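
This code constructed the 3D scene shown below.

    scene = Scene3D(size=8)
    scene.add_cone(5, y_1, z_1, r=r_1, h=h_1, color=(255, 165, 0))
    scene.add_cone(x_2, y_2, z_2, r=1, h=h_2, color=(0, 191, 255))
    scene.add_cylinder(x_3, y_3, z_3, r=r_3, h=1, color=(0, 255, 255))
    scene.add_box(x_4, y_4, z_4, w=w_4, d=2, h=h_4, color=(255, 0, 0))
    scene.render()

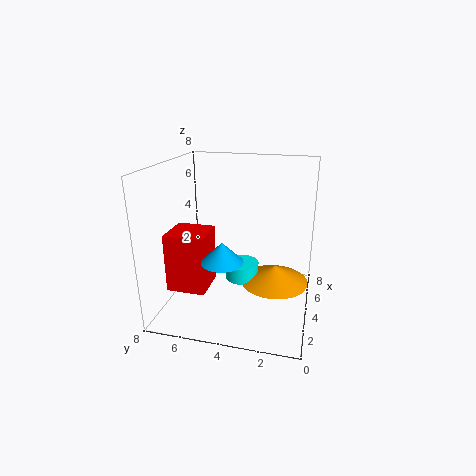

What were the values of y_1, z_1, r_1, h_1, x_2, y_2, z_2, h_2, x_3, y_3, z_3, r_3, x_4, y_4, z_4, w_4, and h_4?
y_1 = 2
z_1 = 1
r_1 = 2
h_1 = 1
x_2 = 1
y_2 = 4
z_2 = 4
h_2 = 1
x_3 = 5
y_3 = 4
z_3 = 1
r_3 = 1
x_4 = 1
y_4 = 5
z_4 = 2
w_4 = 2
h_4 = 3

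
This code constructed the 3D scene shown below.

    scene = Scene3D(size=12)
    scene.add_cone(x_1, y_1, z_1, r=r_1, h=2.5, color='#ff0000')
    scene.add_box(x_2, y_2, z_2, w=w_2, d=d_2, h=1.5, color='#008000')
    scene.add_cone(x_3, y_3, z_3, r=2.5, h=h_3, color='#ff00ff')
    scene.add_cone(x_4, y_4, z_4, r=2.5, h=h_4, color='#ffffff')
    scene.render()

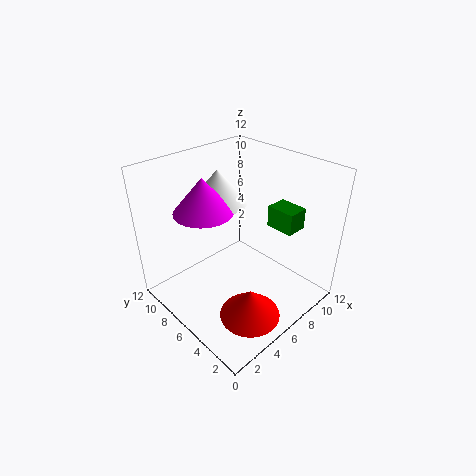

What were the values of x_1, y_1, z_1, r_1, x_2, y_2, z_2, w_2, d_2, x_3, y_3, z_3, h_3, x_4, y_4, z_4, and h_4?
x_1 = 4.5, y_1 = 3, z_1 = 0.5, r_1 = 2.5, x_2 = 5.5, y_2 = 0.5, z_2 = 9, w_2 = 1.5, d_2 = 2, x_3 = 4.5, y_3 = 8.5, z_3 = 8, h_3 = 3, x_4 = 6.5, y_4 = 9, z_4 = 8, h_4 = 3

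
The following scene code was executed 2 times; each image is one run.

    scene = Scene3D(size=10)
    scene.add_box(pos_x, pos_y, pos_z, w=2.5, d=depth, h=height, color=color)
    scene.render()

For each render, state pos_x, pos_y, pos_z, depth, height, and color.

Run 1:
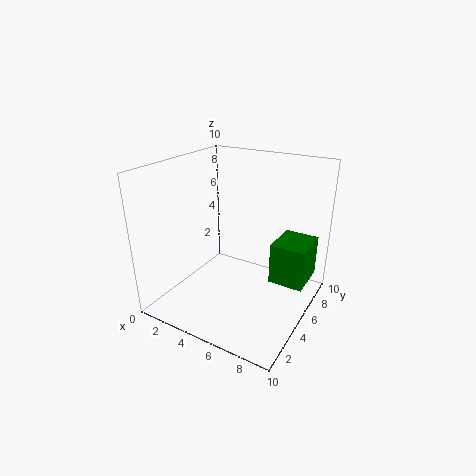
pos_x = 7, pos_y = 6, pos_z = 1.5, depth = 3, height = 3, color = 'green'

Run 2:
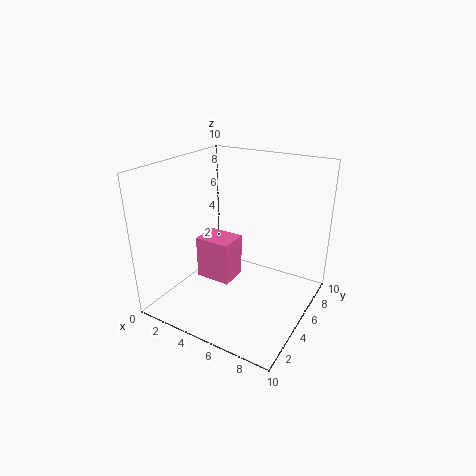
pos_x = 2.5, pos_y = 3.5, pos_z = 2, depth = 2, height = 3, color = 'hotpink'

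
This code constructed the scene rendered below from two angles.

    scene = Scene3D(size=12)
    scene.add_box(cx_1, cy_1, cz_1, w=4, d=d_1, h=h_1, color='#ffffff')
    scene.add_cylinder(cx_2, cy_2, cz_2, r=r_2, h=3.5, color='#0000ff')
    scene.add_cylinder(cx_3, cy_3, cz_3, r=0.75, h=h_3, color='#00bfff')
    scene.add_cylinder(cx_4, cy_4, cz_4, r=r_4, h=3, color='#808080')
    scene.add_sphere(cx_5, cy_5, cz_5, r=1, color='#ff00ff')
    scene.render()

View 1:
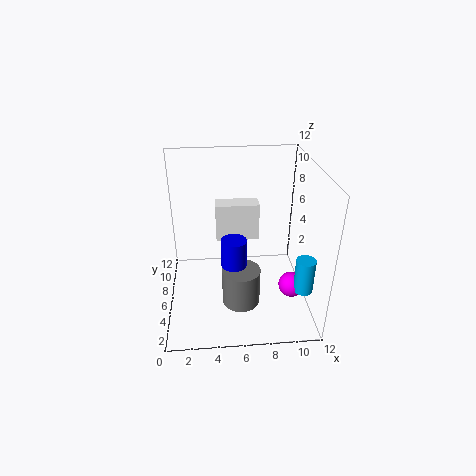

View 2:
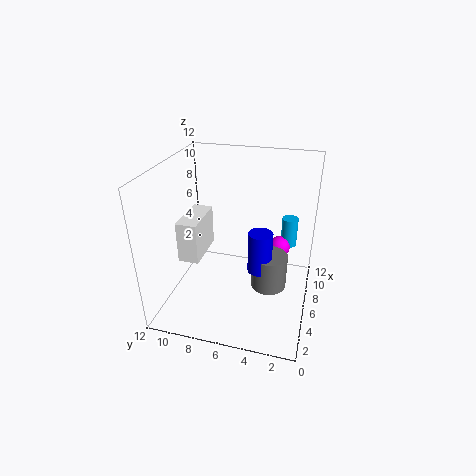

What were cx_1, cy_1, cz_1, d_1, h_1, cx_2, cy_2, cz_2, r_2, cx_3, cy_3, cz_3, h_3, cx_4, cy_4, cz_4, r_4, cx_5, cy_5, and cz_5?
cx_1 = 4.25
cy_1 = 9
cz_1 = 4
d_1 = 1.75
h_1 = 3.5
cx_2 = 5.5
cy_2 = 4
cz_2 = 3.5
r_2 = 1
cx_3 = 10.75
cy_3 = 2.25
cz_3 = 3.25
h_3 = 2.75
cx_4 = 6
cy_4 = 3.25
cz_4 = 1.75
r_4 = 1.5
cx_5 = 10
cy_5 = 3
cz_5 = 3.25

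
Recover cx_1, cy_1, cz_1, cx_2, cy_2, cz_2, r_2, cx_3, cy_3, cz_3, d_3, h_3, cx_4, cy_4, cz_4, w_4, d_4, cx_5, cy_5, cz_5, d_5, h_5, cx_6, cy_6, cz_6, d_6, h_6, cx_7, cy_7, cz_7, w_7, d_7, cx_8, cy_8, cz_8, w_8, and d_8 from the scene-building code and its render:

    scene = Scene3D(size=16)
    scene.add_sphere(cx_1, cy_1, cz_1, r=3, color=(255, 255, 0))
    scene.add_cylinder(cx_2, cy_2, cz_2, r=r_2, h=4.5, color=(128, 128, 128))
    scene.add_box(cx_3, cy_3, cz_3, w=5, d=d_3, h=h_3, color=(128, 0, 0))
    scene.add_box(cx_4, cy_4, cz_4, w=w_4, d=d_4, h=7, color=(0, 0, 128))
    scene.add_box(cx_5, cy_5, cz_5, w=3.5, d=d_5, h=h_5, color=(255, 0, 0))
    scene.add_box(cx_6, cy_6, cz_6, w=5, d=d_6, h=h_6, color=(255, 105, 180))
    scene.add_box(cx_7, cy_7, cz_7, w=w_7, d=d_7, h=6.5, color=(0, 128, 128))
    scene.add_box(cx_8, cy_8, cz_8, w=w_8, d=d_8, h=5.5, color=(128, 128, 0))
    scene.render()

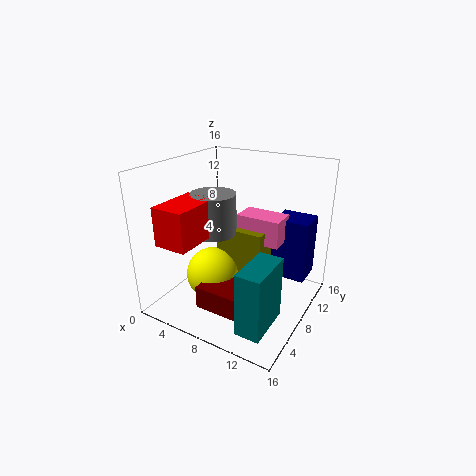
cx_1 = 5.5, cy_1 = 6.5, cz_1 = 3.5, cx_2 = 5.5, cy_2 = 7, cz_2 = 8.5, r_2 = 2.5, cx_3 = 6, cy_3 = 2.5, cz_3 = 1.5, d_3 = 5, h_3 = 2.5, cx_4 = 11, cy_4 = 10.5, cz_4 = 3, w_4 = 4, d_4 = 3.5, cx_5 = 3, cy_5 = 0.5, cz_5 = 9, d_5 = 5.5, h_5 = 4, cx_6 = 7.5, cy_6 = 8.5, cz_6 = 7.5, d_6 = 3, h_6 = 3, cx_7 = 12, cy_7 = 0.5, cz_7 = 2, w_7 = 2.5, d_7 = 5, cx_8 = 5.5, cy_8 = 7.5, cz_8 = 3.5, w_8 = 5.5, d_8 = 3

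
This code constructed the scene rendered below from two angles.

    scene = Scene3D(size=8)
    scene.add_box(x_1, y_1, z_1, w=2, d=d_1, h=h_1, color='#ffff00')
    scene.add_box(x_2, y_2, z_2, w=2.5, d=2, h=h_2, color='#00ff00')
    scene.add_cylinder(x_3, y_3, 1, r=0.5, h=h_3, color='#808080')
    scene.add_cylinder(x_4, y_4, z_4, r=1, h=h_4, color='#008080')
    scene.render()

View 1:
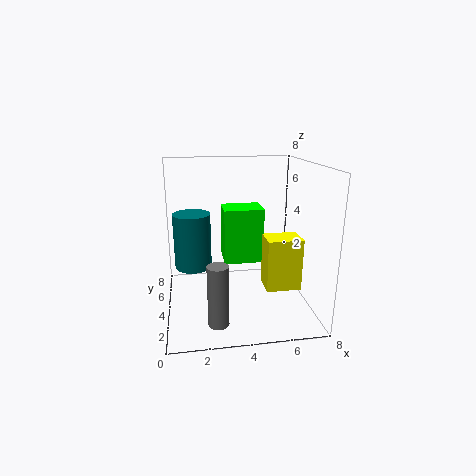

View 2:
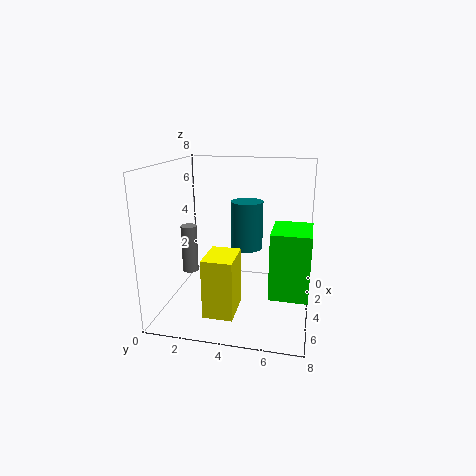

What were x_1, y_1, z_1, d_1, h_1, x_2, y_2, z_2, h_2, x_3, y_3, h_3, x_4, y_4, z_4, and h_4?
x_1 = 5.5, y_1 = 3, z_1 = 1, d_1 = 1.5, h_1 = 3, x_2 = 3.5, y_2 = 6, z_2 = 1.5, h_2 = 3.5, x_3 = 2.5, y_3 = 0.5, h_3 = 3, x_4 = 1.5, y_4 = 4, z_4 = 2.5, h_4 = 3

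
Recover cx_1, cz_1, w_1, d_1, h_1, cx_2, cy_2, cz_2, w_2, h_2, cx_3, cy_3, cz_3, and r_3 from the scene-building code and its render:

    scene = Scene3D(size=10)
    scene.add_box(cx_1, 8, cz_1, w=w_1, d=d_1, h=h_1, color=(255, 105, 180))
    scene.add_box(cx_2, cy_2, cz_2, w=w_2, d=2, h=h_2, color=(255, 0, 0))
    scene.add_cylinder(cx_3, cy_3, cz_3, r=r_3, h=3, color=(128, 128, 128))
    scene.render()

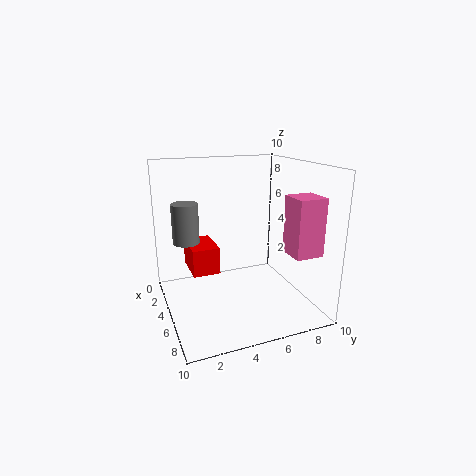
cx_1 = 6
cz_1 = 4
w_1 = 2
d_1 = 2
h_1 = 4
cx_2 = 1
cy_2 = 2
cz_2 = 2
w_2 = 3
h_2 = 2
cx_3 = 2
cy_3 = 2
cz_3 = 4
r_3 = 1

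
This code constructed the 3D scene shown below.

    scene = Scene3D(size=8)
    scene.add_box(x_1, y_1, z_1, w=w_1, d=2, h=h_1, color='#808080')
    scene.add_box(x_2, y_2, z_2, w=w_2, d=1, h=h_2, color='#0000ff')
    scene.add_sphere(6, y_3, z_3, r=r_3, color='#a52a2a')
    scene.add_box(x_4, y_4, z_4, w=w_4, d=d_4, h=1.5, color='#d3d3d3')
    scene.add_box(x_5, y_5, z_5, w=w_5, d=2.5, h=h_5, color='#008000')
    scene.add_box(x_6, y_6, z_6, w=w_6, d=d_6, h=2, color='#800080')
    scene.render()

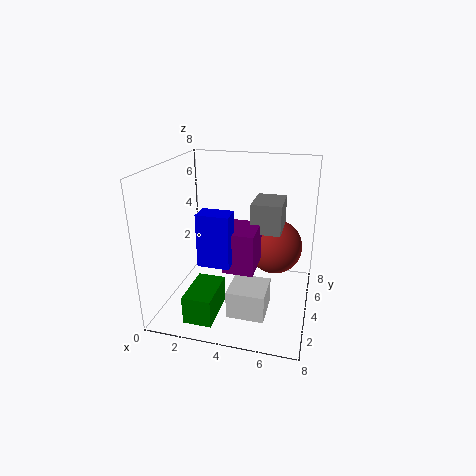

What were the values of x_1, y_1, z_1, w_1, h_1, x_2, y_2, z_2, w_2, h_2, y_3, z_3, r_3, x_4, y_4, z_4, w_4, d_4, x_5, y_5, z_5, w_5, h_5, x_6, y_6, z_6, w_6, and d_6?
x_1 = 5; y_1 = 2.5; z_1 = 5; w_1 = 1.5; h_1 = 1.5; x_2 = 3; y_2 = 0.5; z_2 = 4; w_2 = 1.5; h_2 = 2.5; y_3 = 4.5; z_3 = 3.5; r_3 = 1.5; x_4 = 4; y_4 = 1.5; z_4 = 0.5; w_4 = 2; d_4 = 2; x_5 = 2; y_5 = 0.5; z_5 = 0.5; w_5 = 1.5; h_5 = 1.5; x_6 = 4; y_6 = 1; z_6 = 3.5; w_6 = 1.5; d_6 = 2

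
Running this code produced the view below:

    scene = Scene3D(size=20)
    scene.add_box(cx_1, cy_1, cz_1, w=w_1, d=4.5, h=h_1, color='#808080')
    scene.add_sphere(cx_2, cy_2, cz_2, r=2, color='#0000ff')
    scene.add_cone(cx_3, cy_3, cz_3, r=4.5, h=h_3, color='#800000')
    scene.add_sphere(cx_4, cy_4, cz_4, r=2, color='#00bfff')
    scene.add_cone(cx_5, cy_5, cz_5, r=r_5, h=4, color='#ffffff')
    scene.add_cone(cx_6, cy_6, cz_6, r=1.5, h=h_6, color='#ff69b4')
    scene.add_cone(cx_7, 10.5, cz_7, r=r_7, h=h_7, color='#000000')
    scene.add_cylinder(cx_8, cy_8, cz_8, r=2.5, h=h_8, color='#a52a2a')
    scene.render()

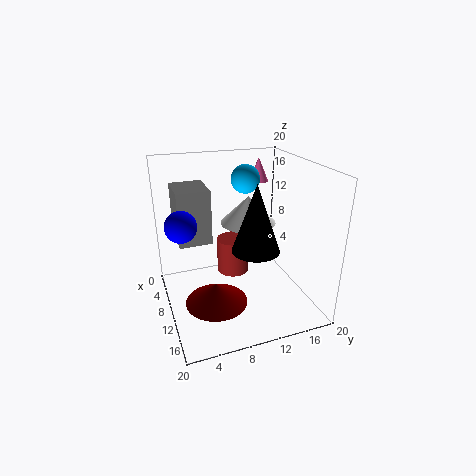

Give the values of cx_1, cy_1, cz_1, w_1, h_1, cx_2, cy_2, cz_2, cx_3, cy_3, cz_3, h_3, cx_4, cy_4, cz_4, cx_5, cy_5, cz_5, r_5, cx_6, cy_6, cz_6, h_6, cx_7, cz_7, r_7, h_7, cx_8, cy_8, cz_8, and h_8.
cx_1 = 4, cy_1 = 2, cz_1 = 9.5, w_1 = 5.5, h_1 = 7.5, cx_2 = 11.5, cy_2 = 2, cz_2 = 13.5, cx_3 = 10.5, cy_3 = 6.5, cz_3 = 0.5, h_3 = 3, cx_4 = 7.5, cy_4 = 12, cz_4 = 17.5, cx_5 = 7.5, cy_5 = 12.5, cz_5 = 11, r_5 = 4, cx_6 = 4, cy_6 = 15.5, cz_6 = 16, h_6 = 3.5, cx_7 = 15, cz_7 = 10.5, r_7 = 3, h_7 = 8.5, cx_8 = 5, cy_8 = 11, cz_8 = 2, h_8 = 5.5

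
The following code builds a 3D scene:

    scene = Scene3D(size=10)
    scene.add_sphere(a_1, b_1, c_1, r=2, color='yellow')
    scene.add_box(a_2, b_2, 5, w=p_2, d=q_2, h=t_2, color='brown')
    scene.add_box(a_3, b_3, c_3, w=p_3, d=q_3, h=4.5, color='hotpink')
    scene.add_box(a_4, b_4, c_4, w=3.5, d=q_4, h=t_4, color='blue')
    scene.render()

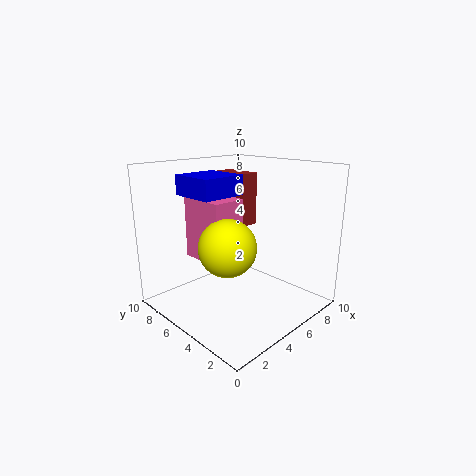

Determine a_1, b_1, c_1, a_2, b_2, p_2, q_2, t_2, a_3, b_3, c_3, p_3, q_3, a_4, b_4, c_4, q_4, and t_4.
a_1 = 4
b_1 = 5
c_1 = 4.5
a_2 = 7
b_2 = 6.5
p_2 = 1.5
q_2 = 3
t_2 = 4
a_3 = 3.5
b_3 = 5.5
c_3 = 3
p_3 = 2.5
q_3 = 3.5
a_4 = 3.5
b_4 = 6.5
c_4 = 7.5
q_4 = 3.5
t_4 = 1.5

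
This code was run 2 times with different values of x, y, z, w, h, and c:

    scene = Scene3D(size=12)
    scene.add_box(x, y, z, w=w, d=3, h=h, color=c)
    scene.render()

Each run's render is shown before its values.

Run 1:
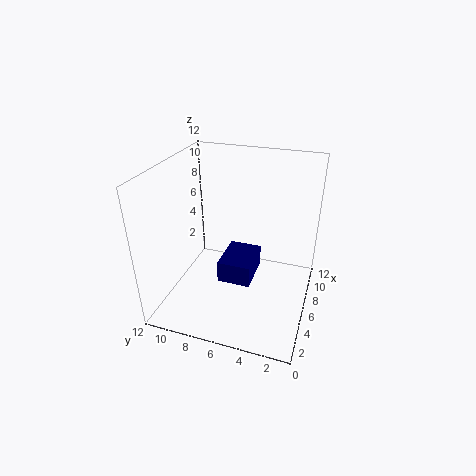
x = 6, y = 5, z = 1, w = 4, h = 2, c = 'navy'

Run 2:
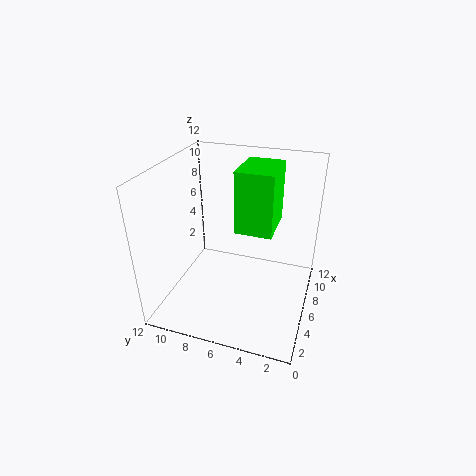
x = 5, y = 3, z = 7, w = 4, h = 5, c = 'lime'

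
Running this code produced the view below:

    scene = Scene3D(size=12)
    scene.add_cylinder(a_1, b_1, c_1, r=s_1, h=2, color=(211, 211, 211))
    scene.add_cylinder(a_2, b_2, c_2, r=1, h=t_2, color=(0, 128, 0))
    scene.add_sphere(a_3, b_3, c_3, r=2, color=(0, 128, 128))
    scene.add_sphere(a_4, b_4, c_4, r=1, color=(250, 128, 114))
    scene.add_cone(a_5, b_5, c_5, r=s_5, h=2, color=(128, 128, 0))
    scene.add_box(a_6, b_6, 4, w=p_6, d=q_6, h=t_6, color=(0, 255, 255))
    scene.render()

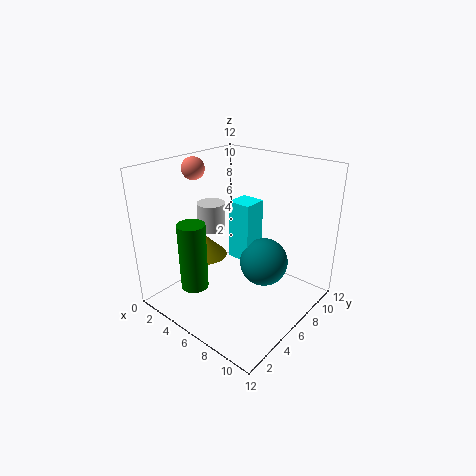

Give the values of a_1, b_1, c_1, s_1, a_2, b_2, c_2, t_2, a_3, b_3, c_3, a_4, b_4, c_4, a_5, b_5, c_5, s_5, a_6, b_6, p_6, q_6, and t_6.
a_1 = 6; b_1 = 3; c_1 = 8; s_1 = 1; a_2 = 6; b_2 = 1; c_2 = 4; t_2 = 5; a_3 = 8; b_3 = 7; c_3 = 4; a_4 = 1; b_4 = 6; c_4 = 11; a_5 = 2; b_5 = 6; c_5 = 3; s_5 = 2; a_6 = 5; b_6 = 6; p_6 = 2; q_6 = 2; t_6 = 5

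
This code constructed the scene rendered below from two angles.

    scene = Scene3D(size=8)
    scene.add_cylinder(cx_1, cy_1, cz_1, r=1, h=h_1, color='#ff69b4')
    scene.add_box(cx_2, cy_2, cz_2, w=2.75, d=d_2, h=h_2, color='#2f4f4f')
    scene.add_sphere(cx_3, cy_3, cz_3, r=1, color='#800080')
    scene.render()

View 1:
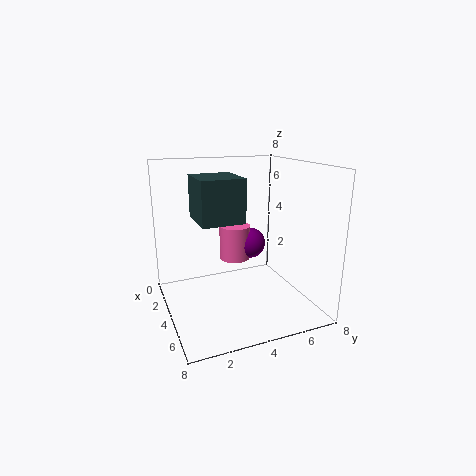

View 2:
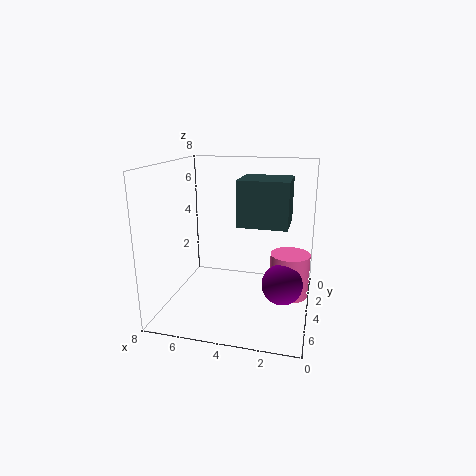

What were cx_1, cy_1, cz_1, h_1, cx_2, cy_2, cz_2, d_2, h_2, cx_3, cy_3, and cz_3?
cx_1 = 1; cy_1 = 5; cz_1 = 1.5; h_1 = 2.25; cx_2 = 1.25; cy_2 = 2; cz_2 = 4.75; d_2 = 2.5; h_2 = 2.5; cx_3 = 1.25; cy_3 = 6; cz_3 = 2.5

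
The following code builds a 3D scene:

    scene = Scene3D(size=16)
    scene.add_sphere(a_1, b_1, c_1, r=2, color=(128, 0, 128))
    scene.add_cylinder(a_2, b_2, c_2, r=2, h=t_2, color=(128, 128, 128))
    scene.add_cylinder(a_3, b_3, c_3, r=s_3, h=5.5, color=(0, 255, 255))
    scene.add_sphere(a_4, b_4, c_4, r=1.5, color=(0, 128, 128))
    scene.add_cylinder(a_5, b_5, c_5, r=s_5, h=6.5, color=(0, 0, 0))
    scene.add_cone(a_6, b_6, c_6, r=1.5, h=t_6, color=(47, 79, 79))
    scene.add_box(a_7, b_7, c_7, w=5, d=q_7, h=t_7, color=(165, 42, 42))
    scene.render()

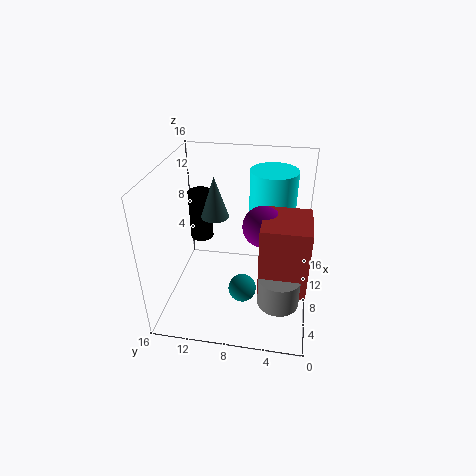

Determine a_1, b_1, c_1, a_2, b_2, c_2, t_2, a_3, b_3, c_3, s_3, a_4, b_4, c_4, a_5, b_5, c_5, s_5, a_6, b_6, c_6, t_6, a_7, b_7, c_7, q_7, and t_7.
a_1 = 5, b_1 = 5, c_1 = 11.5, a_2 = 2, b_2 = 3, c_2 = 5, t_2 = 3, a_3 = 9.5, b_3 = 4.5, c_3 = 10, s_3 = 2.5, a_4 = 5, b_4 = 7, c_4 = 3.5, a_5 = 14, b_5 = 14, c_5 = 4, s_5 = 1.5, a_6 = 8, b_6 = 10.5, c_6 = 10.5, t_6 = 4.5, a_7 = 1.5, b_7 = 0.5, c_7 = 6, q_7 = 4.5, t_7 = 7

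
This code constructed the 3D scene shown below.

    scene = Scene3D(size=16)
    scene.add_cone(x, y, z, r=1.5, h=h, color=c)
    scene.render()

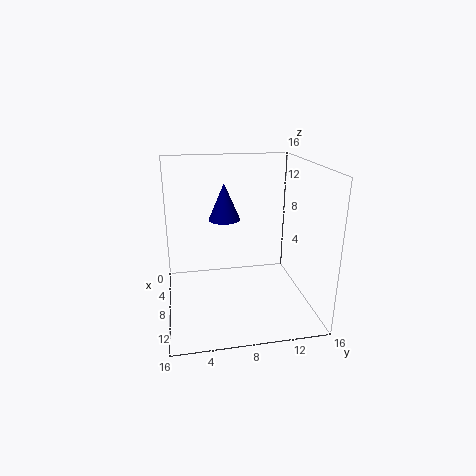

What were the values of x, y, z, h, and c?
x = 11.5; y = 6; z = 11.5; h = 3.5; c = 'navy'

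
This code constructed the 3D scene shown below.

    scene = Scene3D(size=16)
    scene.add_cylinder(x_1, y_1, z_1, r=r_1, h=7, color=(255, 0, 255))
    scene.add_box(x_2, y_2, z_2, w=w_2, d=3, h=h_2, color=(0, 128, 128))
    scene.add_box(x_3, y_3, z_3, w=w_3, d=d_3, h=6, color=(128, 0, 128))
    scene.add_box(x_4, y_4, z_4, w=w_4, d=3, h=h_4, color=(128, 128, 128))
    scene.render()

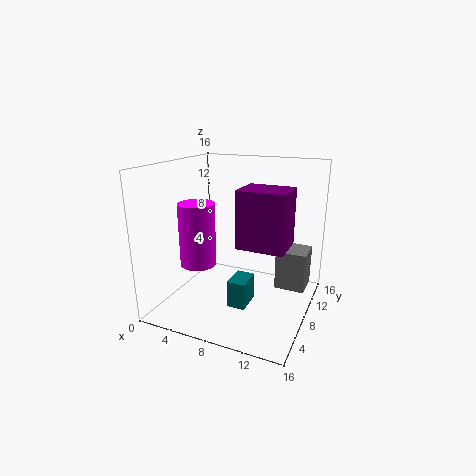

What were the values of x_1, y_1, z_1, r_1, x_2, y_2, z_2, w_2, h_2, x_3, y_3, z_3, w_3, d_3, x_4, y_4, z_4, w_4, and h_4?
x_1 = 4, y_1 = 6, z_1 = 5, r_1 = 2, x_2 = 8, y_2 = 5, z_2 = 1, w_2 = 2, h_2 = 3, x_3 = 9, y_3 = 5, z_3 = 8, w_3 = 5, d_3 = 4, x_4 = 13, y_4 = 6, z_4 = 4, w_4 = 3, h_4 = 4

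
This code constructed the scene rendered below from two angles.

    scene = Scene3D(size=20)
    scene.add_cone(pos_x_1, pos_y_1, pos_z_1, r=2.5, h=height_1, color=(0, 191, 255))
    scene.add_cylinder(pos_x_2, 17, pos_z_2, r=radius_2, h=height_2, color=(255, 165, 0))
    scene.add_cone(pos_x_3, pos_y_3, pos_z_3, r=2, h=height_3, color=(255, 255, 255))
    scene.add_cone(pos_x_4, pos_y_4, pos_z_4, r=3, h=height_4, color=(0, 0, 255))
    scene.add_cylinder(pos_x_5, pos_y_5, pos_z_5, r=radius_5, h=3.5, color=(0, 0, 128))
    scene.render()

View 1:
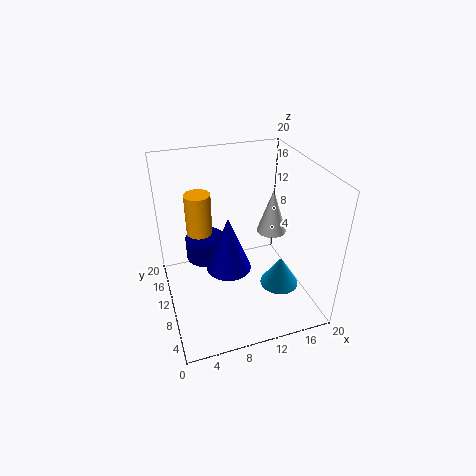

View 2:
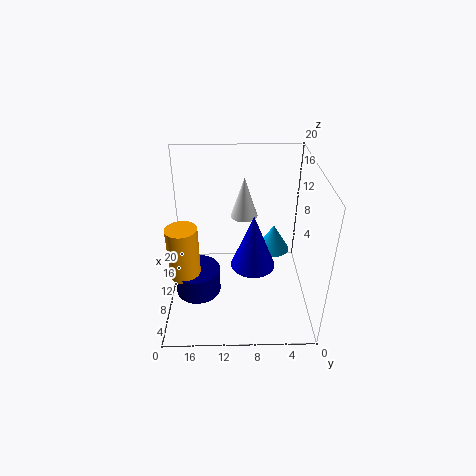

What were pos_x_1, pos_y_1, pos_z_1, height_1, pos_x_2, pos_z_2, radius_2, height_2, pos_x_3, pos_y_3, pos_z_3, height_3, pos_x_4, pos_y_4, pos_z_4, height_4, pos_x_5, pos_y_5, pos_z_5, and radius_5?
pos_x_1 = 14
pos_y_1 = 4.5
pos_z_1 = 5.5
height_1 = 4
pos_x_2 = 6
pos_z_2 = 7
radius_2 = 2
height_2 = 7
pos_x_3 = 14.5
pos_y_3 = 9
pos_z_3 = 11
height_3 = 6
pos_x_4 = 8
pos_y_4 = 8
pos_z_4 = 7
height_4 = 7.5
pos_x_5 = 6.5
pos_y_5 = 15.5
pos_z_5 = 4
radius_5 = 3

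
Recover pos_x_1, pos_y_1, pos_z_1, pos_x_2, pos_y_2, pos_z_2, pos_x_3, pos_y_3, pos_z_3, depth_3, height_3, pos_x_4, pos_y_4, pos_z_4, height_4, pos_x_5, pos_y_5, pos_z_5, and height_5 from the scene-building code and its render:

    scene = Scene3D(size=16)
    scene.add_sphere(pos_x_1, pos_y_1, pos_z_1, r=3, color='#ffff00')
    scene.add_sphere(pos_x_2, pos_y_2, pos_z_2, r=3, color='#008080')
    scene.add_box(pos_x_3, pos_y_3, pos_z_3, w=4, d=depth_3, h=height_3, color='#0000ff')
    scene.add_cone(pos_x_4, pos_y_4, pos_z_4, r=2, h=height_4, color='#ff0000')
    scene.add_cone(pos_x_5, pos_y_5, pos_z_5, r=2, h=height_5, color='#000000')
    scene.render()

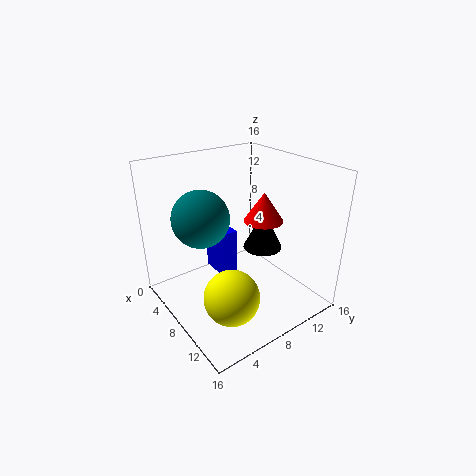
pos_x_1 = 11
pos_y_1 = 5
pos_z_1 = 3
pos_x_2 = 7
pos_y_2 = 4
pos_z_2 = 11
pos_x_3 = 1
pos_y_3 = 8
pos_z_3 = 1
depth_3 = 2
height_3 = 6
pos_x_4 = 11
pos_y_4 = 9
pos_z_4 = 11
height_4 = 3
pos_x_5 = 11
pos_y_5 = 9
pos_z_5 = 8
height_5 = 4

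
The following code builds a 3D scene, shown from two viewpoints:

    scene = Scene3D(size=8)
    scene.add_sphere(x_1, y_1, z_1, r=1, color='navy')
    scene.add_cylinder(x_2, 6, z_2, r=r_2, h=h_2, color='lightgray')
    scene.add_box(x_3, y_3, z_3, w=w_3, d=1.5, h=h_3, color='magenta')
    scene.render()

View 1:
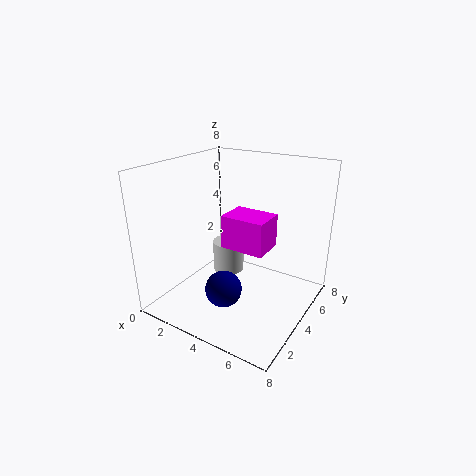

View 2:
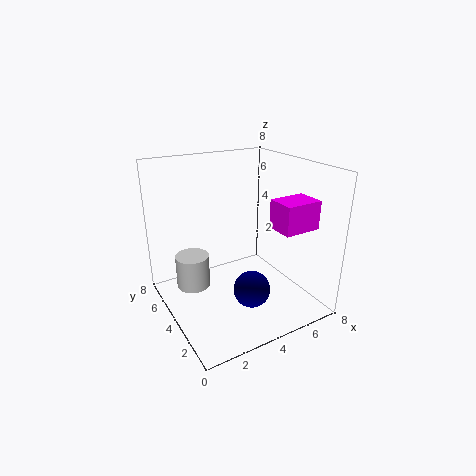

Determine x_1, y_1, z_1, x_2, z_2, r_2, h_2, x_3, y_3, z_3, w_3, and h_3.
x_1 = 4
y_1 = 2.5
z_1 = 1.5
x_2 = 2
z_2 = 0.5
r_2 = 1
h_2 = 2
x_3 = 5
y_3 = 1
z_3 = 5
w_3 = 2
h_3 = 1.5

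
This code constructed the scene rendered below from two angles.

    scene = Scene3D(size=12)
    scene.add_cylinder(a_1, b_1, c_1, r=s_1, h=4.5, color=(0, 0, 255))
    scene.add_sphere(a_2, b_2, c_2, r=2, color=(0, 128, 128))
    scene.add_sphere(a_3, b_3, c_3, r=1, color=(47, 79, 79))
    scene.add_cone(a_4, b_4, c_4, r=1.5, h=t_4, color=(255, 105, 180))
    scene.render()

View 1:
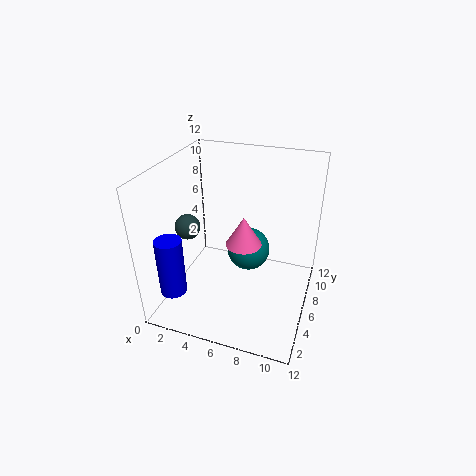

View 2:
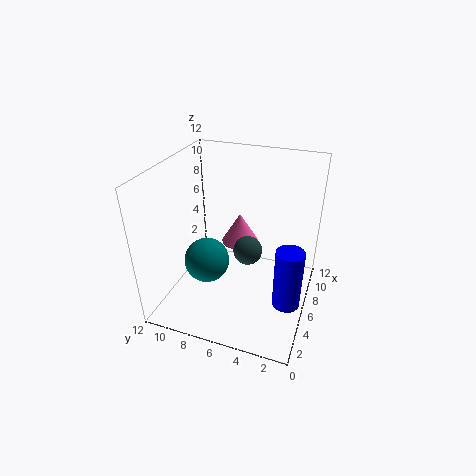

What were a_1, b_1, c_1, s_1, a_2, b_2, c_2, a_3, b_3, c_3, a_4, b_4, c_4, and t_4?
a_1 = 2.5; b_1 = 1; c_1 = 3.5; s_1 = 1; a_2 = 6; b_2 = 9; c_2 = 3; a_3 = 2.5; b_3 = 4; c_3 = 7.5; a_4 = 6.5; b_4 = 6; c_4 = 5.5; t_4 = 2.5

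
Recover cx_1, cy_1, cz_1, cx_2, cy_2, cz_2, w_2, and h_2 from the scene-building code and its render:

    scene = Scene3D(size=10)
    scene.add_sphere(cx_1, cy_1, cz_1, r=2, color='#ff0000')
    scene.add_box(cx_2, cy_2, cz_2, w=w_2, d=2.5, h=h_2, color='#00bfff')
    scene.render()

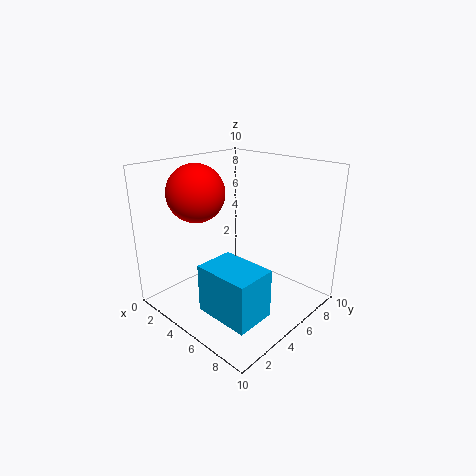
cx_1 = 2.5, cy_1 = 3.5, cz_1 = 8, cx_2 = 6, cy_2 = 0.5, cz_2 = 2, w_2 = 3.5, h_2 = 3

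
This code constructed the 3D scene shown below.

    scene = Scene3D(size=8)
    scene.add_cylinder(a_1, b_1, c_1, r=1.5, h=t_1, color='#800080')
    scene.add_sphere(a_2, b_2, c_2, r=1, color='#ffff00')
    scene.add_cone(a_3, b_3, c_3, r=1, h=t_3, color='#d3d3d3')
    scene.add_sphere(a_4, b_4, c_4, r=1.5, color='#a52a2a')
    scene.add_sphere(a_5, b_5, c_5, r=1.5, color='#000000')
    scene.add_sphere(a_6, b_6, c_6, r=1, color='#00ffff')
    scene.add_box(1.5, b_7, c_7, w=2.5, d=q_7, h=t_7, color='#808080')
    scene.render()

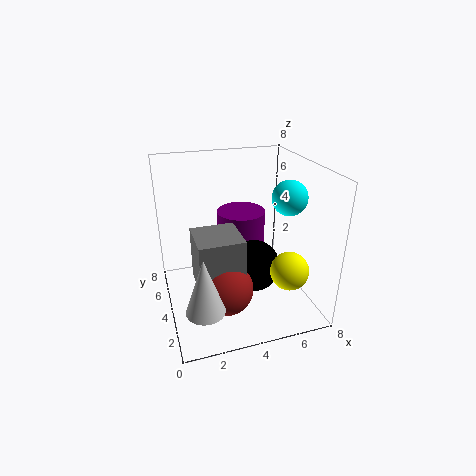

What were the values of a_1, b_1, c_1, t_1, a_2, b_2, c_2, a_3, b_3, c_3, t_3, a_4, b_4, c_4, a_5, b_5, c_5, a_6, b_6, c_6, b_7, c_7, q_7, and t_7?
a_1 = 5
b_1 = 6.5
c_1 = 1.5
t_1 = 3
a_2 = 6
b_2 = 1.5
c_2 = 3
a_3 = 1.5
b_3 = 1.5
c_3 = 1.5
t_3 = 3
a_4 = 3
b_4 = 3
c_4 = 1.5
a_5 = 5
b_5 = 4
c_5 = 2
a_6 = 7
b_6 = 4
c_6 = 6
b_7 = 2.5
c_7 = 1.5
q_7 = 2.5
t_7 = 3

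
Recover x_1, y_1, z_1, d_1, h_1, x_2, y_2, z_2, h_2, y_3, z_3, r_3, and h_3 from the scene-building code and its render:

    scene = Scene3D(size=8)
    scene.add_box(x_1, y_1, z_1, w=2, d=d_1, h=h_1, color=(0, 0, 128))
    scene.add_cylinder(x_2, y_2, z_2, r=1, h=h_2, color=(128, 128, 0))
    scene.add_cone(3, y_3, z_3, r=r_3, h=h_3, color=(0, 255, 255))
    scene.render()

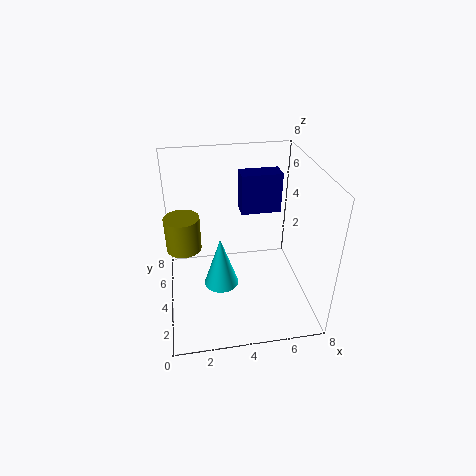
x_1 = 4
y_1 = 3
z_1 = 6
d_1 = 1
h_1 = 2
x_2 = 1
y_2 = 5
z_2 = 3
h_2 = 2
y_3 = 4
z_3 = 1
r_3 = 1
h_3 = 3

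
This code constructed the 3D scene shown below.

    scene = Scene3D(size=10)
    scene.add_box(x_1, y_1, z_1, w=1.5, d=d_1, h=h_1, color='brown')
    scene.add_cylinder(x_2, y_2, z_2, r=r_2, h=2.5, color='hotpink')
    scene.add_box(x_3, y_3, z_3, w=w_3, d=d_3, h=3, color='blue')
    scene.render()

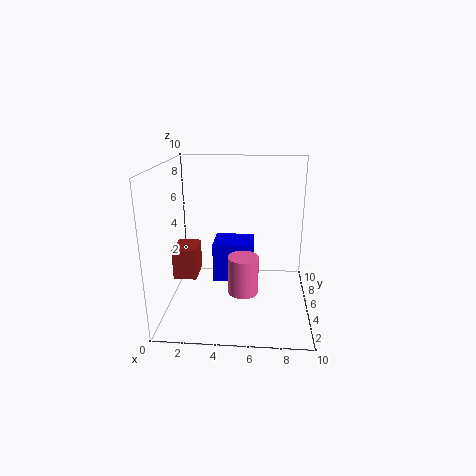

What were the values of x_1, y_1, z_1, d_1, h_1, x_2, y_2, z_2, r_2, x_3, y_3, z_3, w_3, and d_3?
x_1 = 1; y_1 = 2.5; z_1 = 3; d_1 = 2; h_1 = 2; x_2 = 5.5; y_2 = 3; z_2 = 2; r_2 = 1; x_3 = 3; y_3 = 6; z_3 = 1; w_3 = 3; d_3 = 2.5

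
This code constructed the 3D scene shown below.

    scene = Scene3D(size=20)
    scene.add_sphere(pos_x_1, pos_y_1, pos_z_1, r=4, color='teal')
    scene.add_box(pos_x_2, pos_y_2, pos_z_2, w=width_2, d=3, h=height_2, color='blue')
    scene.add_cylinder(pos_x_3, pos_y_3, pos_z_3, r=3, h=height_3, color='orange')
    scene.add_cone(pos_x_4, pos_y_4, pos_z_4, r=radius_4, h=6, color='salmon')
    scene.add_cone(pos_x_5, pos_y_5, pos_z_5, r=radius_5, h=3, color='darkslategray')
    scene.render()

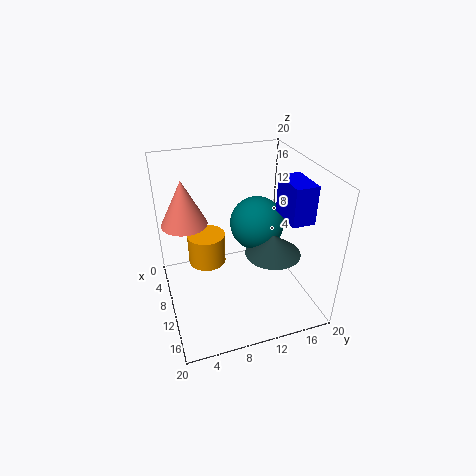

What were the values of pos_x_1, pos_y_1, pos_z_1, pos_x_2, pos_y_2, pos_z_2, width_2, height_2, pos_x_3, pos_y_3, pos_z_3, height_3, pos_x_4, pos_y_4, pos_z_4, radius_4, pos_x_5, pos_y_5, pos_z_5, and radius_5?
pos_x_1 = 7, pos_y_1 = 14, pos_z_1 = 10, pos_x_2 = 11, pos_y_2 = 15, pos_z_2 = 14, width_2 = 5, height_2 = 5, pos_x_3 = 3, pos_y_3 = 7, pos_z_3 = 2, height_3 = 5, pos_x_4 = 9, pos_y_4 = 3, pos_z_4 = 13, radius_4 = 3, pos_x_5 = 11, pos_y_5 = 15, pos_z_5 = 7, radius_5 = 4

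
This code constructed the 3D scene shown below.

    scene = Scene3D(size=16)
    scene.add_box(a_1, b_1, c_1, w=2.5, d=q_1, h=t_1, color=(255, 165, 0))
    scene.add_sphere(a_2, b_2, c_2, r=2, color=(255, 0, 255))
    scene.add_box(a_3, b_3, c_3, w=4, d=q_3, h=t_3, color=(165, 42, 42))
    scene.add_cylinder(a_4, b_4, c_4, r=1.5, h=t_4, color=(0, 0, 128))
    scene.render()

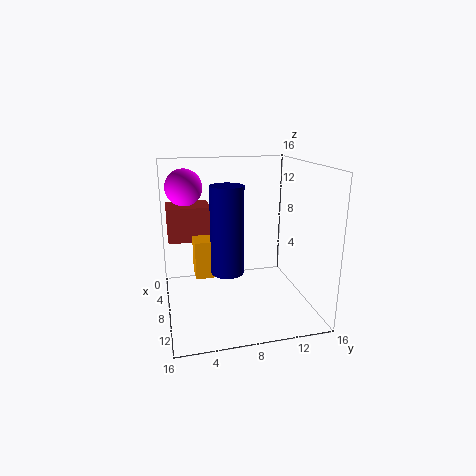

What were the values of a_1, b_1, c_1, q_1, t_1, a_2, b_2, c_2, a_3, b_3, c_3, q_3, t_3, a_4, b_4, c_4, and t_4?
a_1 = 7.5
b_1 = 3
c_1 = 4.5
q_1 = 3
t_1 = 4
a_2 = 6
b_2 = 2.5
c_2 = 13.5
a_3 = 1.5
b_3 = 0.5
c_3 = 7
q_3 = 5
t_3 = 4
a_4 = 14
b_4 = 5.5
c_4 = 7
t_4 = 8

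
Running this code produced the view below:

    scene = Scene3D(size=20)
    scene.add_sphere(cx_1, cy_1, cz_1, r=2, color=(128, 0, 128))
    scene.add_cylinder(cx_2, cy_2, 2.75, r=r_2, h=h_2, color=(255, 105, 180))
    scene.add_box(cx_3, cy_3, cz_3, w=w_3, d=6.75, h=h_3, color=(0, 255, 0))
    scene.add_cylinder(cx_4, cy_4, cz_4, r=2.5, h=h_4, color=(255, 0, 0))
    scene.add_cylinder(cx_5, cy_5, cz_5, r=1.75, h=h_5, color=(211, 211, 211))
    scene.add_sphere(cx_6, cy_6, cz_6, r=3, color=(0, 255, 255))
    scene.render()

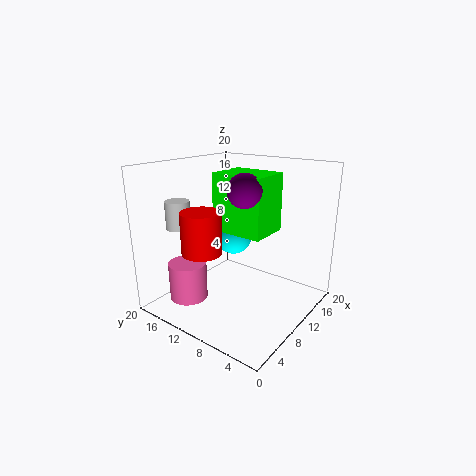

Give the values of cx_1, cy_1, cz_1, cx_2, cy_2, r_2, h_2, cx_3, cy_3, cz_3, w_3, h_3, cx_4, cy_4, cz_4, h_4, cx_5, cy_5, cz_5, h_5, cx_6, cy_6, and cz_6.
cx_1 = 5.5; cy_1 = 5.75; cz_1 = 18; cx_2 = 3.5; cy_2 = 13.5; r_2 = 2.5; h_2 = 5; cx_3 = 5.75; cy_3 = 4; cz_3 = 12.25; w_3 = 5.25; h_3 = 7.25; cx_4 = 3.25; cy_4 = 10.5; cz_4 = 10; h_4 = 5.25; cx_5 = 6.5; cy_5 = 18; cz_5 = 10.75; h_5 = 4; cx_6 = 16.5; cy_6 = 15.75; cz_6 = 7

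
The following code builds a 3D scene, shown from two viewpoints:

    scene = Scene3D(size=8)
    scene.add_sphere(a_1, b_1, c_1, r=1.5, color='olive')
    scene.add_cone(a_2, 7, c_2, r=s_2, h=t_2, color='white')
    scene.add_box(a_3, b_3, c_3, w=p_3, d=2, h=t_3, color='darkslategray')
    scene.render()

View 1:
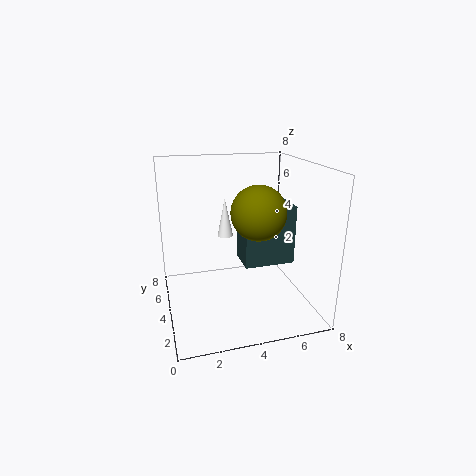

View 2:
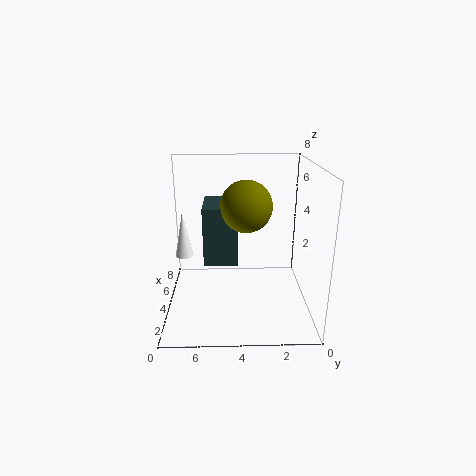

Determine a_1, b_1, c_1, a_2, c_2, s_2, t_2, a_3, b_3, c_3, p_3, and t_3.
a_1 = 5, b_1 = 3.5, c_1 = 5.5, a_2 = 4, c_2 = 3, s_2 = 0.5, t_2 = 2.5, a_3 = 4.5, b_3 = 4, c_3 = 2, p_3 = 3, t_3 = 3.5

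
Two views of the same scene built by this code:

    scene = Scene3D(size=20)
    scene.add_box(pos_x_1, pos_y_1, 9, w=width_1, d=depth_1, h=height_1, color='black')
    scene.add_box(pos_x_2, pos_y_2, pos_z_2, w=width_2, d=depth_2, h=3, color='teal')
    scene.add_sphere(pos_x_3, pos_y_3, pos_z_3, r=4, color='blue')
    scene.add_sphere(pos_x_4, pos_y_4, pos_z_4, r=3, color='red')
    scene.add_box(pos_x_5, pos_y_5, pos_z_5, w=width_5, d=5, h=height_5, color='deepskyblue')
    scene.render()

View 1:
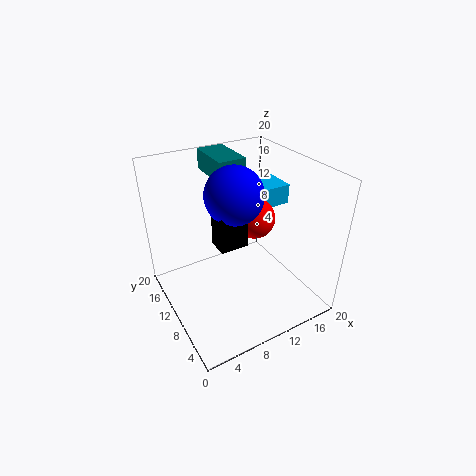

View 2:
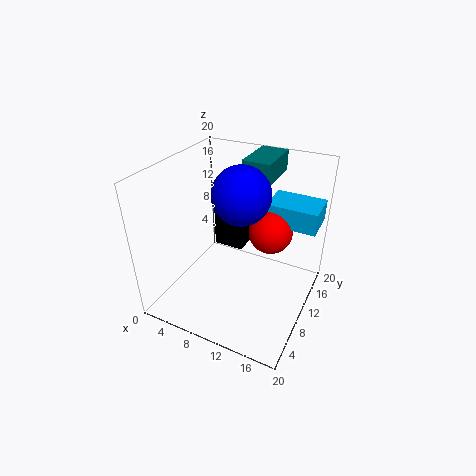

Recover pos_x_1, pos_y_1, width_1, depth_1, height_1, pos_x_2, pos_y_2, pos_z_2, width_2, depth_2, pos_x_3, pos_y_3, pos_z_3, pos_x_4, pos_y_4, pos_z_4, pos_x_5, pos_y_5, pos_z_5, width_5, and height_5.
pos_x_1 = 7; pos_y_1 = 9; width_1 = 4; depth_1 = 3; height_1 = 6; pos_x_2 = 9; pos_y_2 = 13; pos_z_2 = 17; width_2 = 4; depth_2 = 7; pos_x_3 = 10; pos_y_3 = 11; pos_z_3 = 16; pos_x_4 = 14; pos_y_4 = 12; pos_z_4 = 11; pos_x_5 = 13; pos_y_5 = 12; pos_z_5 = 12; width_5 = 7; height_5 = 3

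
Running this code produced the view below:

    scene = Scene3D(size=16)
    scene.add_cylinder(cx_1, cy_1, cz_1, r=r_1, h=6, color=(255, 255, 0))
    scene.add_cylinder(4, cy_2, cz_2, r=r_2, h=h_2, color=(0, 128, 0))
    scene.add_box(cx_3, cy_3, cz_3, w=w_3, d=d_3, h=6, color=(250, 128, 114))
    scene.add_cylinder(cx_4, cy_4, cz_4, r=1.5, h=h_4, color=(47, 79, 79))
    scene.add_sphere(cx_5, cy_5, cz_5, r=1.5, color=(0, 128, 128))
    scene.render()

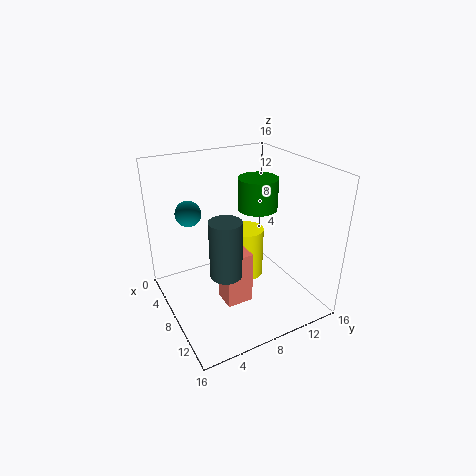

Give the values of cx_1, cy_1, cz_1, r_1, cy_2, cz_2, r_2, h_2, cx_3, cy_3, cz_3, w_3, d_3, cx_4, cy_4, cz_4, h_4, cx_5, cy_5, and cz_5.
cx_1 = 6.5
cy_1 = 10
cz_1 = 2
r_1 = 2
cy_2 = 13
cz_2 = 9
r_2 = 2.5
h_2 = 4
cx_3 = 8
cy_3 = 5.5
cz_3 = 1
w_3 = 2.5
d_3 = 3
cx_4 = 13
cy_4 = 4
cz_4 = 7.5
h_4 = 5.5
cx_5 = 3.5
cy_5 = 4
cz_5 = 10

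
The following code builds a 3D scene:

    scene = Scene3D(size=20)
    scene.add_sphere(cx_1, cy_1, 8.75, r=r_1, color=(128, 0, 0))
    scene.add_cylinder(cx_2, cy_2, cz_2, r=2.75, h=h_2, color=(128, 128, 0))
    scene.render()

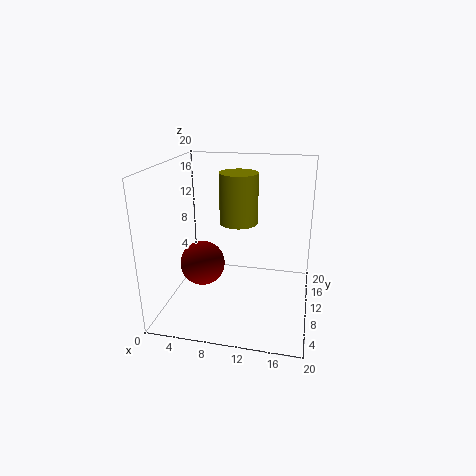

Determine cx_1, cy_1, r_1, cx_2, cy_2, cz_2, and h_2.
cx_1 = 6.75, cy_1 = 4.25, r_1 = 2.75, cx_2 = 9.5, cy_2 = 12.75, cz_2 = 11.25, h_2 = 7.25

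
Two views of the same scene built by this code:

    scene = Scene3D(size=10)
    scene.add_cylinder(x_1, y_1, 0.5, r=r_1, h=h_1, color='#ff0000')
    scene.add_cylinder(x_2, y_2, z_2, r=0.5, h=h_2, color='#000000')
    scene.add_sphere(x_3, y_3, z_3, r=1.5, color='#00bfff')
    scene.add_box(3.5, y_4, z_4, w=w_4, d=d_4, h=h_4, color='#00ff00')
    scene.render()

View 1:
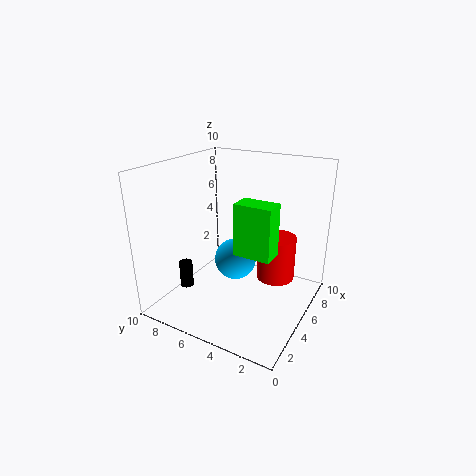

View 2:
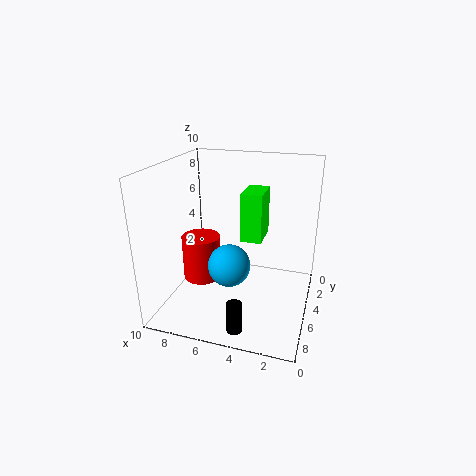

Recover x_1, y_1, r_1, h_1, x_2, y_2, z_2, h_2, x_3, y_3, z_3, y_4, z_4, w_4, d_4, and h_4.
x_1 = 8.5
y_1 = 3.5
r_1 = 1.5
h_1 = 3.5
x_2 = 4
y_2 = 9
z_2 = 0.5
h_2 = 2
x_3 = 5.5
y_3 = 5.5
z_3 = 3
y_4 = 2
z_4 = 4.5
w_4 = 1.5
d_4 = 2.5
h_4 = 3.5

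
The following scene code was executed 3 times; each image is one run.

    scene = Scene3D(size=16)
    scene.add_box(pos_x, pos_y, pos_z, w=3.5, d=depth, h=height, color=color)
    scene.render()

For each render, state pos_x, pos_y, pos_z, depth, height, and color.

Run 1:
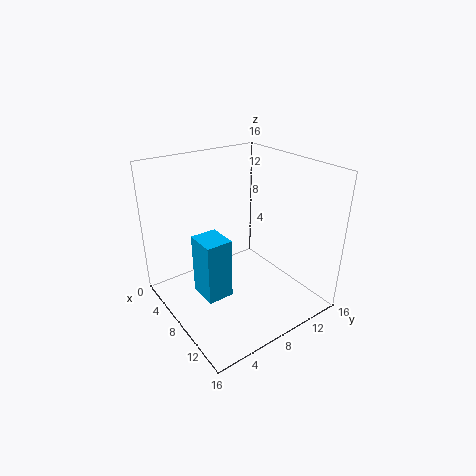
pos_x = 5.5; pos_y = 3.5; pos_z = 1.5; depth = 3; height = 7; color = 'deepskyblue'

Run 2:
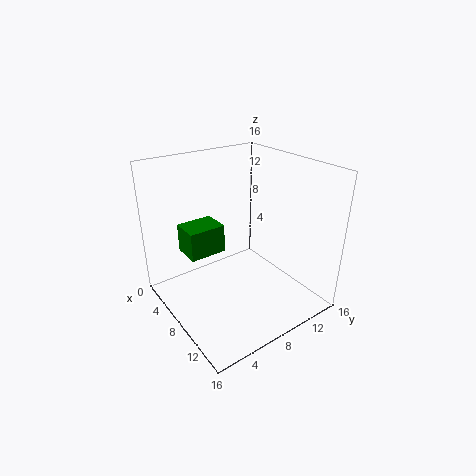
pos_x = 1; pos_y = 4; pos_z = 4.5; depth = 4.5; height = 3.5; color = 'green'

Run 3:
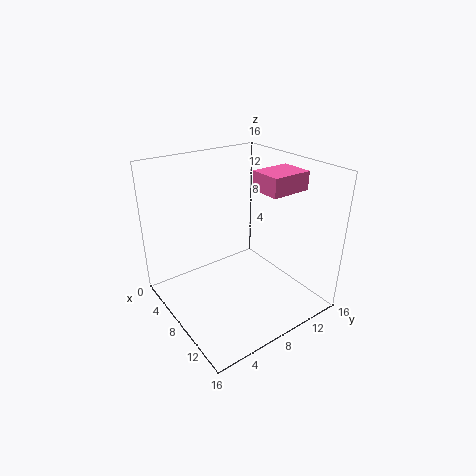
pos_x = 8.5; pos_y = 9.5; pos_z = 13.5; depth = 4.5; height = 2; color = 'hotpink'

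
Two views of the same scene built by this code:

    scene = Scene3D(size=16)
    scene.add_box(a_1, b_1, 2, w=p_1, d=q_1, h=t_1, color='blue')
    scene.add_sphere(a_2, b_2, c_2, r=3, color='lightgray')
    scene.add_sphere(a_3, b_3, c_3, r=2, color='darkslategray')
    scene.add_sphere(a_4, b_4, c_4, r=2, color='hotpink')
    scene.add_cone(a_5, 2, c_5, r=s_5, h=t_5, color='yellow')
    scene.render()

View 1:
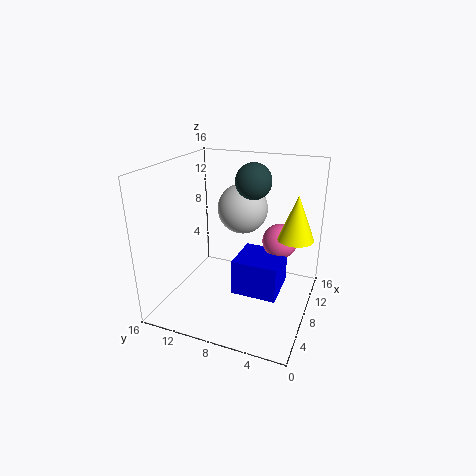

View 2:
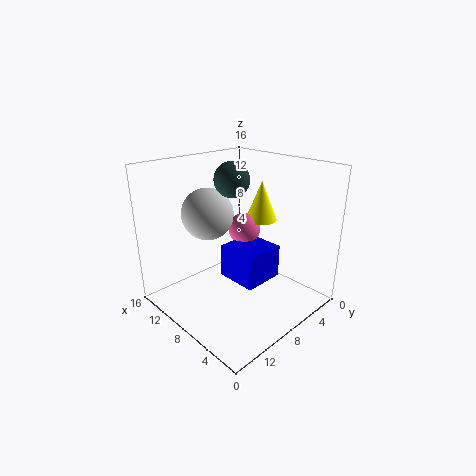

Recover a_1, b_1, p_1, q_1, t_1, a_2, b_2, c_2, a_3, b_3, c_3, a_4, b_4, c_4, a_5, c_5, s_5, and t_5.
a_1 = 6, b_1 = 3, p_1 = 5, q_1 = 5, t_1 = 4, a_2 = 12, b_2 = 9, c_2 = 10, a_3 = 10, b_3 = 7, c_3 = 14, a_4 = 11, b_4 = 4, c_4 = 7, a_5 = 10, c_5 = 8, s_5 = 2, t_5 = 5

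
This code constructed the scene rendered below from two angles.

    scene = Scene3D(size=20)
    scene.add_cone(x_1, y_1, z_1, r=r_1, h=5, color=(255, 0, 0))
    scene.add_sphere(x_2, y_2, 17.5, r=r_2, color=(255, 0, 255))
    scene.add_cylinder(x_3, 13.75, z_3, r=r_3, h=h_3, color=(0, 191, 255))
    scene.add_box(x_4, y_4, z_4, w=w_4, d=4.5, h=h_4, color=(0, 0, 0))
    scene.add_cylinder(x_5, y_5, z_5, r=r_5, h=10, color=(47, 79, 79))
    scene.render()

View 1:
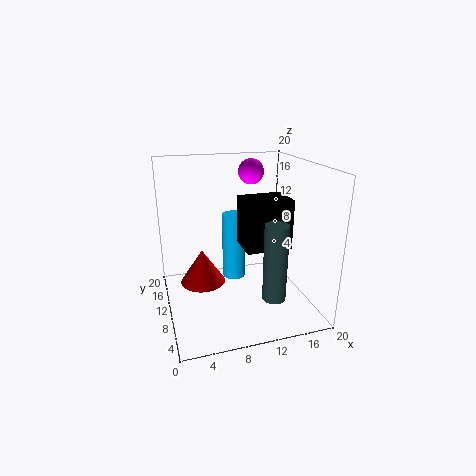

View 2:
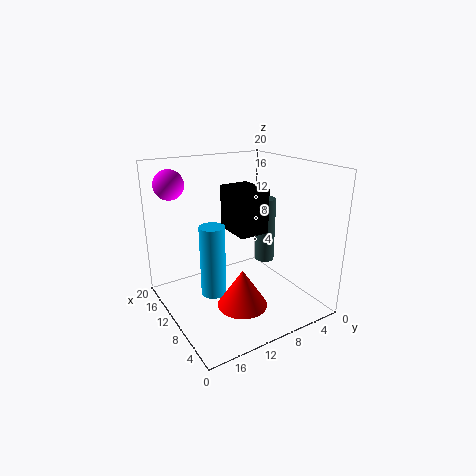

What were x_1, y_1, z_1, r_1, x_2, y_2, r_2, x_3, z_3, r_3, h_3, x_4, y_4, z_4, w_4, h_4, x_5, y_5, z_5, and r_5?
x_1 = 5.25, y_1 = 12.25, z_1 = 2.75, r_1 = 3.25, x_2 = 14.5, y_2 = 17.75, r_2 = 2, x_3 = 10.5, z_3 = 2.25, r_3 = 1.75, h_3 = 10, x_4 = 9.75, y_4 = 5, z_4 = 9.75, w_4 = 6, h_4 = 6.5, x_5 = 12.75, y_5 = 3.25, z_5 = 4, r_5 = 1.5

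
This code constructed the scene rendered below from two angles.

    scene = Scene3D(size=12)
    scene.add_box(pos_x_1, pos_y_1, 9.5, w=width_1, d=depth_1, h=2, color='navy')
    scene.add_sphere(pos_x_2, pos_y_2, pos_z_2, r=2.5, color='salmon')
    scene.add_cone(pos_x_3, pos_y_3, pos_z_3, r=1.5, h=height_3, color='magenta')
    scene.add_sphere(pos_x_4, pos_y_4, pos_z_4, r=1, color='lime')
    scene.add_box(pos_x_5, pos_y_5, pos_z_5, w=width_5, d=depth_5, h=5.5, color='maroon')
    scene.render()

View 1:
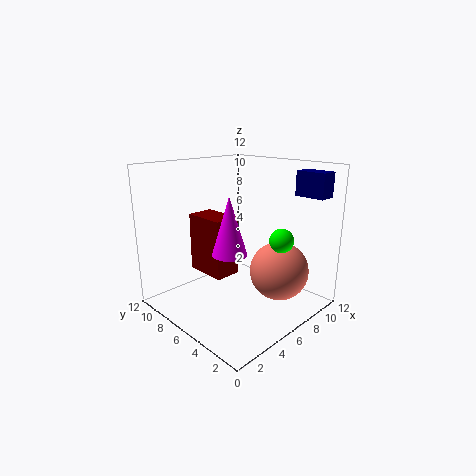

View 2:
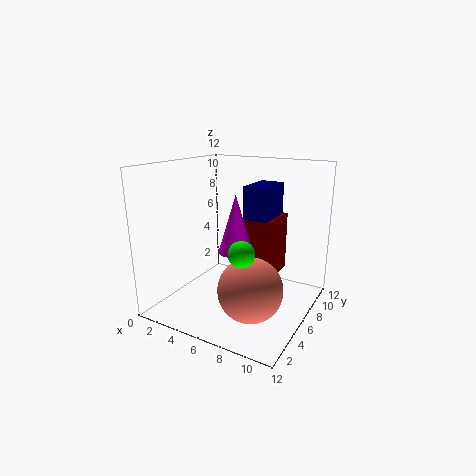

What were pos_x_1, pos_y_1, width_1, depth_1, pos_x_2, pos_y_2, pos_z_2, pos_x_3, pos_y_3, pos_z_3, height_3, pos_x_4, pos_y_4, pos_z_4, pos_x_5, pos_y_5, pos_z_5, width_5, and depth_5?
pos_x_1 = 9.5
pos_y_1 = 0.5
width_1 = 1.5
depth_1 = 2.5
pos_x_2 = 8.5
pos_y_2 = 3.5
pos_z_2 = 3
pos_x_3 = 5.5
pos_y_3 = 6.5
pos_z_3 = 4.5
height_3 = 5
pos_x_4 = 8
pos_y_4 = 3
pos_z_4 = 6
pos_x_5 = 5.5
pos_y_5 = 8
pos_z_5 = 1.5
width_5 = 2.5
depth_5 = 4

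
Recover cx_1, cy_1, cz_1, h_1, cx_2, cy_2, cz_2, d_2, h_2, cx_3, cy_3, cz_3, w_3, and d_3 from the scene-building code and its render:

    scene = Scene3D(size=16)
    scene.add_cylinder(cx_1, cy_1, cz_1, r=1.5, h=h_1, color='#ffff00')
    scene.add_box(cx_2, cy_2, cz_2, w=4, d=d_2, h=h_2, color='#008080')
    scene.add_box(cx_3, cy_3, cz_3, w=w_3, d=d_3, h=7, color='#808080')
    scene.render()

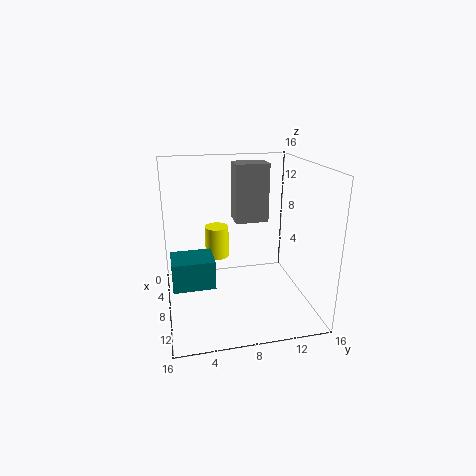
cx_1 = 2.5, cy_1 = 6.5, cz_1 = 3.5, h_1 = 4, cx_2 = 3.5, cy_2 = 0.5, cz_2 = 1.5, d_2 = 5, h_2 = 3.5, cx_3 = 2, cy_3 = 8.5, cz_3 = 8.5, w_3 = 3, d_3 = 4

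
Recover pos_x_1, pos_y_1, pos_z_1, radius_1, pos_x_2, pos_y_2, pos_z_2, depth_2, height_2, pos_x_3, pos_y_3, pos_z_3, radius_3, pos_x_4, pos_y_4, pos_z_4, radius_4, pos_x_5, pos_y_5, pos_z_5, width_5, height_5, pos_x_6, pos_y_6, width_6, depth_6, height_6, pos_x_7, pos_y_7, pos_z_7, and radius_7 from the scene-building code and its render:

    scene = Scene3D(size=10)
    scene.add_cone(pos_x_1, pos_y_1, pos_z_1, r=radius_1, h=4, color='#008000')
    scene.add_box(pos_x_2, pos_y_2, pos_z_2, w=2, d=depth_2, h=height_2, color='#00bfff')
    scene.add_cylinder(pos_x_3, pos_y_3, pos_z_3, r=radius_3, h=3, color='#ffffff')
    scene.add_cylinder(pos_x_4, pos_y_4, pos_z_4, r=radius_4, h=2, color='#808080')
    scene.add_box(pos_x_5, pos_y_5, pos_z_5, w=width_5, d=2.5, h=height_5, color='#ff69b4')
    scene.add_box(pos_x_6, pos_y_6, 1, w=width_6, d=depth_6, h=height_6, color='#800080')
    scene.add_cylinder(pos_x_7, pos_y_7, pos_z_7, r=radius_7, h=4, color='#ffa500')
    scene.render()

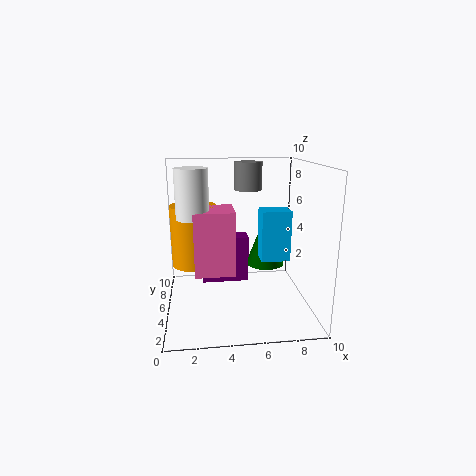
pos_x_1 = 7.5, pos_y_1 = 7.5, pos_z_1 = 2, radius_1 = 1.5, pos_x_2 = 6.5, pos_y_2 = 4, pos_z_2 = 3.5, depth_2 = 1.5, height_2 = 3.5, pos_x_3 = 2, pos_y_3 = 3, pos_z_3 = 7, radius_3 = 1, pos_x_4 = 6, pos_y_4 = 7, pos_z_4 = 8, radius_4 = 1, pos_x_5 = 2, pos_y_5 = 2, pos_z_5 = 3.5, width_5 = 2.5, height_5 = 4, pos_x_6 = 2.5, pos_y_6 = 6.5, width_6 = 3.5, depth_6 = 1.5, height_6 = 3.5, pos_x_7 = 2, pos_y_7 = 4.5, pos_z_7 = 3.5, radius_7 = 1.5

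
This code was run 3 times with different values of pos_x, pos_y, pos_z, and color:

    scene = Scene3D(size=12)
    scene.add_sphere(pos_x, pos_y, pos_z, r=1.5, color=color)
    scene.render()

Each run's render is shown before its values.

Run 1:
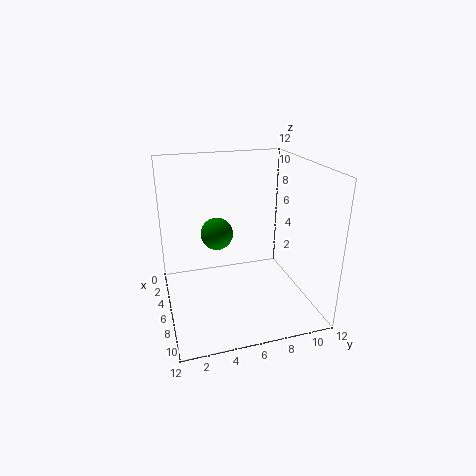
pos_x = 2.5
pos_y = 5
pos_z = 5
color = 'green'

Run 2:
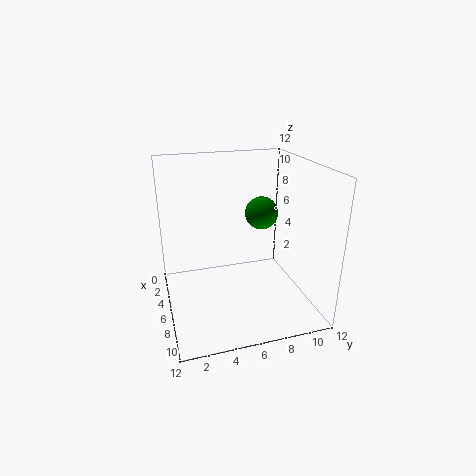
pos_x = 3.5
pos_y = 9
pos_z = 7
color = 'green'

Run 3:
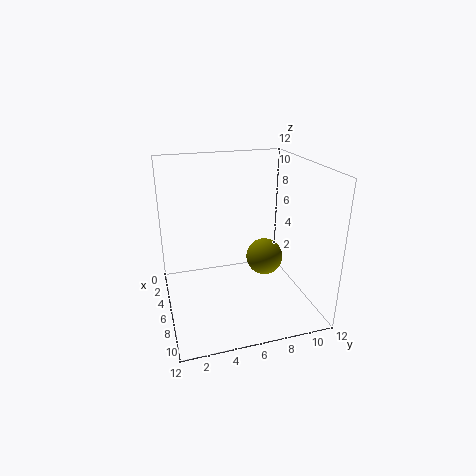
pos_x = 7
pos_y = 8
pos_z = 4.5
color = 'olive'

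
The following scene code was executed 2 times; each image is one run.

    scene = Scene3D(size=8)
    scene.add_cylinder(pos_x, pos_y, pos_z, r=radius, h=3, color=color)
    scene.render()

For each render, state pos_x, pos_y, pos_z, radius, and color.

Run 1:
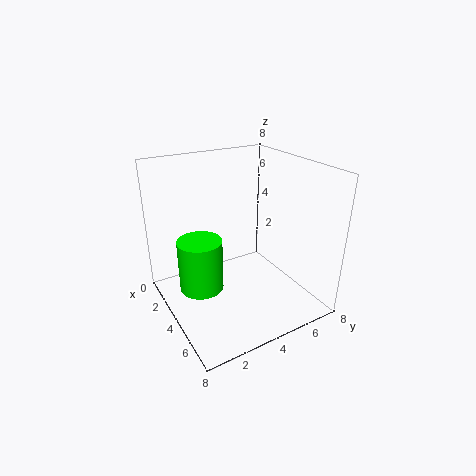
pos_x = 3.25; pos_y = 2; pos_z = 1; radius = 1.25; color = 'lime'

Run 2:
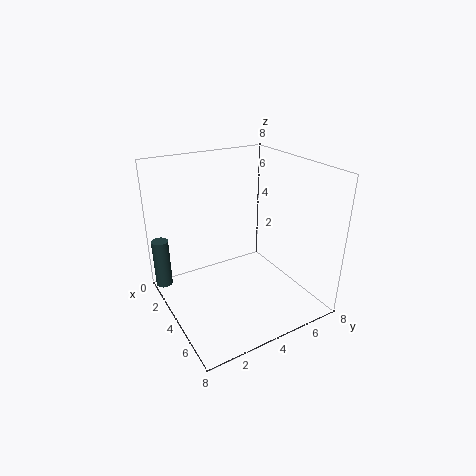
pos_x = 0.75; pos_y = 0.5; pos_z = 0.25; radius = 0.5; color = 'darkslategray'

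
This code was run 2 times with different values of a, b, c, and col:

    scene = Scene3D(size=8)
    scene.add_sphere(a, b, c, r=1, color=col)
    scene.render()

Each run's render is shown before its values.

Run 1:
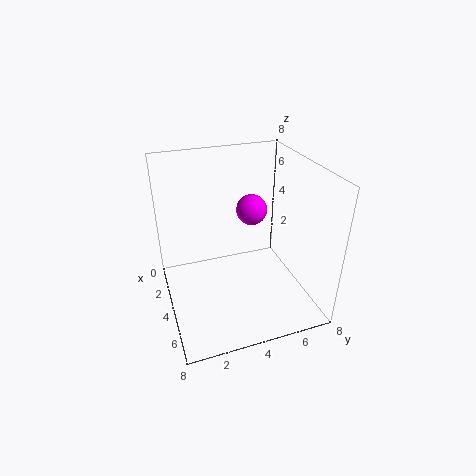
a = 1
b = 6
c = 4
col = 'magenta'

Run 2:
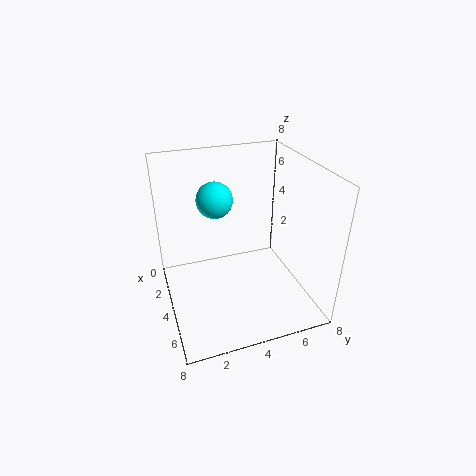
a = 3
b = 3
c = 6
col = 'cyan'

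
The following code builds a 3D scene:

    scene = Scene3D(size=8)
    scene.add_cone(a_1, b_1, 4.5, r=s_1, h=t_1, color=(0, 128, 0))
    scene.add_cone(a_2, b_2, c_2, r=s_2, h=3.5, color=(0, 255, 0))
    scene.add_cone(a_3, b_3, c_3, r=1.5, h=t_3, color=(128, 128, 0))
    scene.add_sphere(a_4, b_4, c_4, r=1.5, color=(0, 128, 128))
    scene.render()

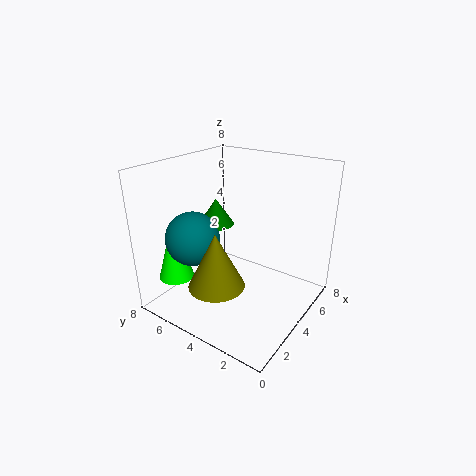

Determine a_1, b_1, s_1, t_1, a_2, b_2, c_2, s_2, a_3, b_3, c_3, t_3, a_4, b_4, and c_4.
a_1 = 4
b_1 = 5.5
s_1 = 1
t_1 = 1.5
a_2 = 2
b_2 = 7
c_2 = 1.5
s_2 = 1
a_3 = 2
b_3 = 4
c_3 = 2
t_3 = 3
a_4 = 2.5
b_4 = 6
c_4 = 4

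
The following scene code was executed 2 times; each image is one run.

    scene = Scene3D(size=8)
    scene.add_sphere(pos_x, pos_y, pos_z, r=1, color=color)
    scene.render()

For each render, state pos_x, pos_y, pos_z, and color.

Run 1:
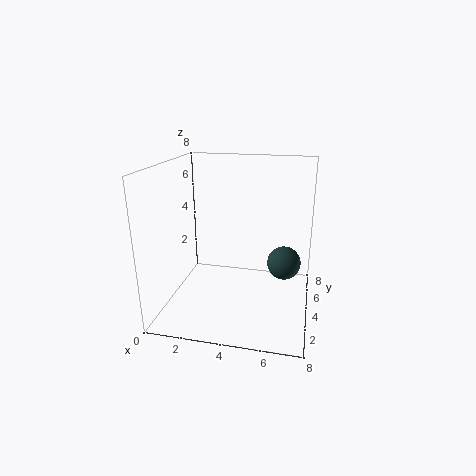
pos_x = 6.5; pos_y = 5.5; pos_z = 2; color = 'darkslategray'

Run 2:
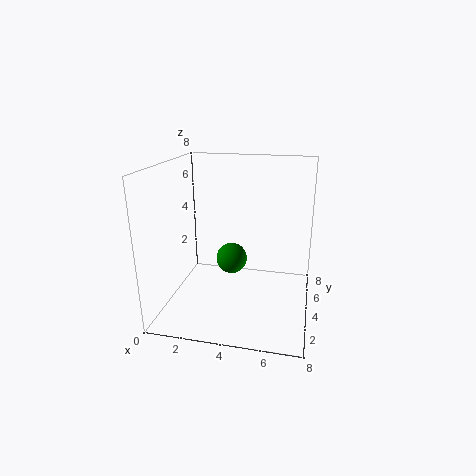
pos_x = 3; pos_y = 6.5; pos_z = 1.5; color = 'green'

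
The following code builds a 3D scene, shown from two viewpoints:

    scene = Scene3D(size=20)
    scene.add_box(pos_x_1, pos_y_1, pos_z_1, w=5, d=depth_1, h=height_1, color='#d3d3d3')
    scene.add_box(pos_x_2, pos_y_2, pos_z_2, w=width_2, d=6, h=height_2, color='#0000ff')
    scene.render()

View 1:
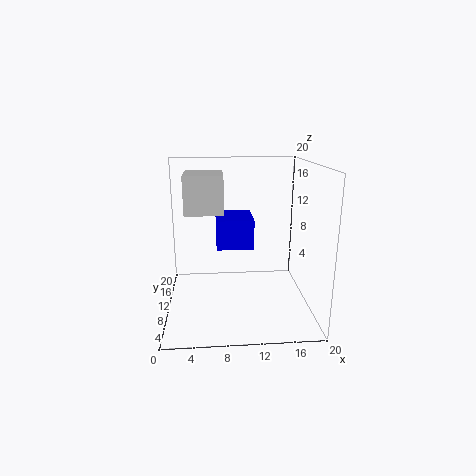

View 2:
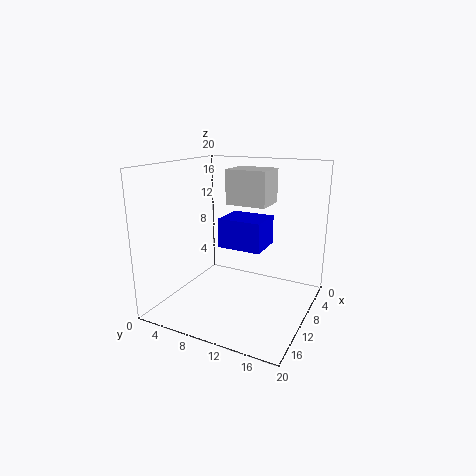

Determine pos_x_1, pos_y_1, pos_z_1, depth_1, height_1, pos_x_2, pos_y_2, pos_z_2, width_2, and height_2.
pos_x_1 = 3, pos_y_1 = 7, pos_z_1 = 14, depth_1 = 6, height_1 = 5, pos_x_2 = 7, pos_y_2 = 8, pos_z_2 = 9, width_2 = 5, height_2 = 4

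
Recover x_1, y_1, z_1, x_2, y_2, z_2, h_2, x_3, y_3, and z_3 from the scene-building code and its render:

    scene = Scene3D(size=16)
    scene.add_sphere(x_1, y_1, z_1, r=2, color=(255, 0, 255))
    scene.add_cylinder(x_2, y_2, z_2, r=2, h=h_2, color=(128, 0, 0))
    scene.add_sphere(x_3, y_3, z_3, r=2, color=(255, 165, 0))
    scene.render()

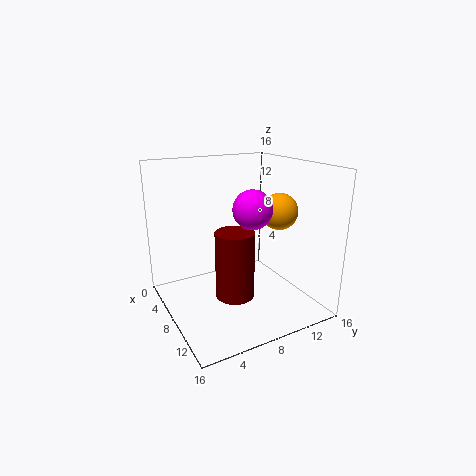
x_1 = 11
y_1 = 8
z_1 = 12
x_2 = 11
y_2 = 6
z_2 = 3
h_2 = 7
x_3 = 10
y_3 = 12
z_3 = 11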